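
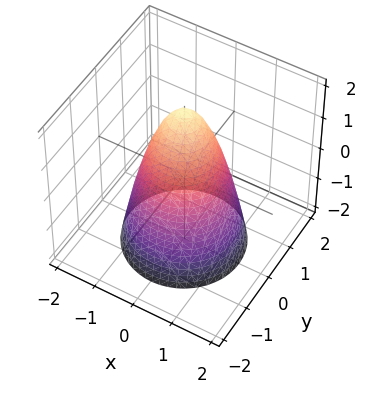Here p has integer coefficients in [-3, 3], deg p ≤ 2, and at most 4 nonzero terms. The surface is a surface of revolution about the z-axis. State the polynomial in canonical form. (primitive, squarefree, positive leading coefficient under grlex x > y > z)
2*x^2 + 2*y^2 + z - 2

1. Degree: a generic line meets the surface in up to 2 points, so deg p = 2.
2. Symmetry: every cross-section ⟂ z is a circle, so x, y appear only via x² + y².
3. From the axis intercepts and sections: among the integer gridlines, it crosses the y-axis at y ∈ {-1, 1}; a circular section at z = 0 has radius exactly 1; the x-axis gridline crossings are at x ∈ {-1, 1}; it meets the z-axis at z = 2 (among the integer gridlines).
4. These observations pin down the coefficients.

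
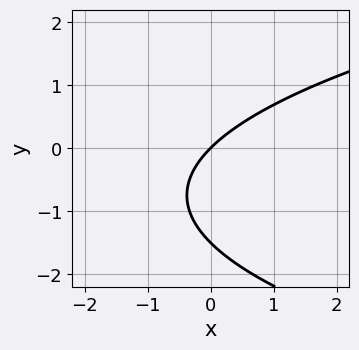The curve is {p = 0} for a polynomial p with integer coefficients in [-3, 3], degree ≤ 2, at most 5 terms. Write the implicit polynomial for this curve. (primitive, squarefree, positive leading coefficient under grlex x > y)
2*y^2 - 3*x + 3*y

The degree is 2 — a generic line meets the curve in up to 2 points.
Reading off the gridlines: it crosses the y-axis at the gridline y = 0; one x-axis crossing is at x = 0.
Fitting integer coefficients to these (and the overall shape) gives p.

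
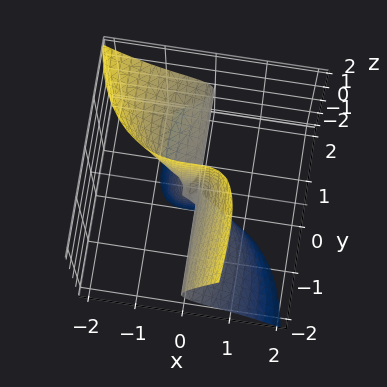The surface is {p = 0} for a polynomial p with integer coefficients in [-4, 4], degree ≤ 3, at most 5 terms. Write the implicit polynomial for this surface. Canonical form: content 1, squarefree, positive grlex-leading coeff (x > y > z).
3*x^3 + 2*x*y^2 - 3*x*y*z + 2*y*z^2 + x^2

The degree is 3 — the shape is more complex than any degree-2 surface.
From the visible intercepts: every point of the y-axis in the box is on the surface; every point of the z-axis in the box is on the surface.
Assembling these constraints gives the stated polynomial.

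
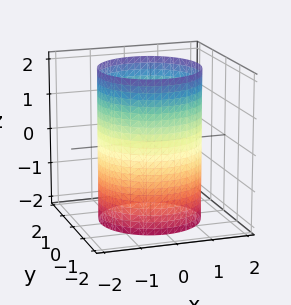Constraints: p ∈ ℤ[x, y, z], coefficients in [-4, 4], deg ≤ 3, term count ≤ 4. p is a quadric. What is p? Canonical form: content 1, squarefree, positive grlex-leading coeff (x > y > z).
1. The degree is 2 — constant cross-section along one axis; a quadric.
2. Symmetries: mirror symmetry z ↦ −z ⇒ only even powers of z; the surface is invariant under rotation about z: p = q(x² + y², z).
3. Against the integer gridlines: it misses every integer gridline on the z-axis; a circular section at z = 2 has radius between 1 and 2.
4. The integer polynomial consistent with all of this is the stated p.

x^2 + y^2 - 2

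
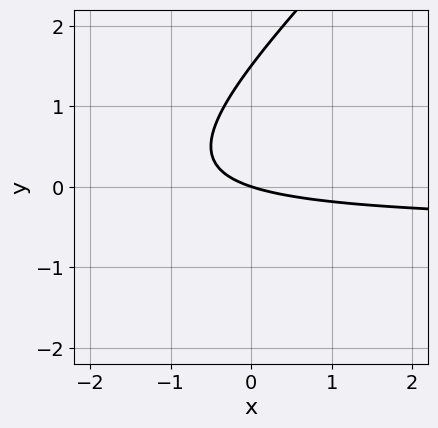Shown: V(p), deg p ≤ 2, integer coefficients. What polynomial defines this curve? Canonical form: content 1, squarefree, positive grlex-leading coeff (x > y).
(a) The degree is 2 — a generic line meets the curve in up to 2 points.
(b) Checking where it meets the axes: it crosses the y-axis at the gridline y = 0; it meets the x-axis at x = 0 (among the integer gridlines).
(c) Putting this together gives p.

2*x*y - 2*y^2 + x + 3*y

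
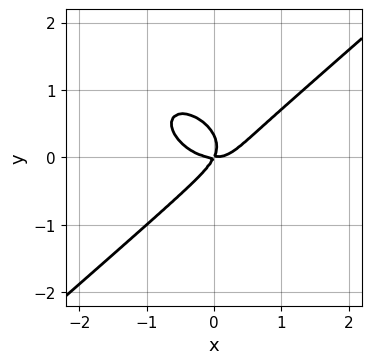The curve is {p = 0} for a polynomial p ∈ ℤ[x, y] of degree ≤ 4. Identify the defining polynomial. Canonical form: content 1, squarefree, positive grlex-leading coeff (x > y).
Degree: no degree-2 curve has this shape, so deg p = 3.
Checking where it meets the axes: it crosses the x-axis at the gridline x = 0; it crosses the y-axis at the gridline y = 0.
Solving for integer coefficients yields p as stated.

2*x^3 - 3*y^3 - 2*x*y + y^2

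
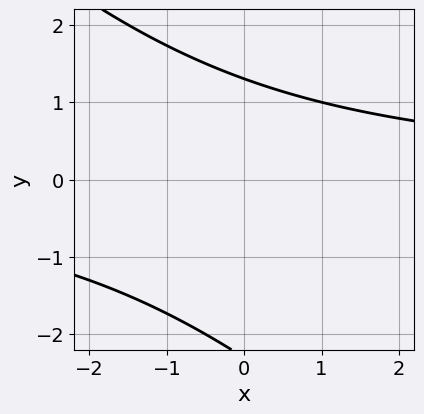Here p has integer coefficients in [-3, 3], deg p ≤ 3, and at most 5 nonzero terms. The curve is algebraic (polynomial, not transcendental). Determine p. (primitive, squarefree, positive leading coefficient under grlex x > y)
1. deg p = 2. The shape is more complex than any degree-1 curve.
2. From the visible intercepts: it misses every integer gridline on the x-axis.
3. Assembling these constraints gives the stated polynomial.

x*y + y^2 + y - 3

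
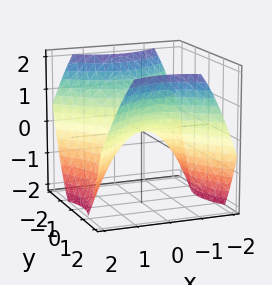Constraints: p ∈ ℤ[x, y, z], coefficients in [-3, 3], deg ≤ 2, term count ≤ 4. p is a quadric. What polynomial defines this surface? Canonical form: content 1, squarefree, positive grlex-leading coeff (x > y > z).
2*x^2 - 2*y^2 + 3*z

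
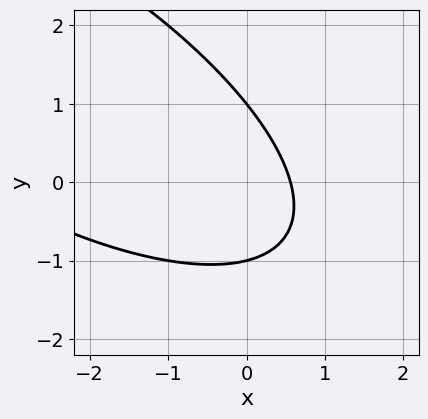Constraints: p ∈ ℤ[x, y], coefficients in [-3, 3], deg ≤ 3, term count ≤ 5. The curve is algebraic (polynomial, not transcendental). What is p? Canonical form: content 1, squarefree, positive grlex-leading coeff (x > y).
x^2 + 2*x*y + 2*y^2 + 3*x - 2

First, deg p = 2. The shape is more complex than any degree-1 curve.
Then, from the visible intercepts: among the integer gridlines, it crosses the y-axis at y ∈ {-1, 1}.
Finally, matching integer coefficients to the picture gives p.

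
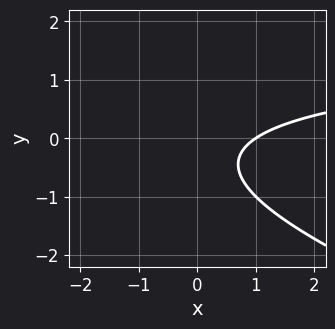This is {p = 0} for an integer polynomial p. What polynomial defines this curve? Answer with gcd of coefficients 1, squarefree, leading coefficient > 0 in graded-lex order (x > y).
(a) Degree: a generic line meets the curve in up to 2 points, so deg p = 2.
(b) From the visible intercepts: one x-axis crossing is at x = 1; the curve avoids every integer y-axis point in the box.
(c) Fitting integer coefficients to these (and the overall shape) gives p.

x*y + 3*y^2 - 2*x + 2*y + 2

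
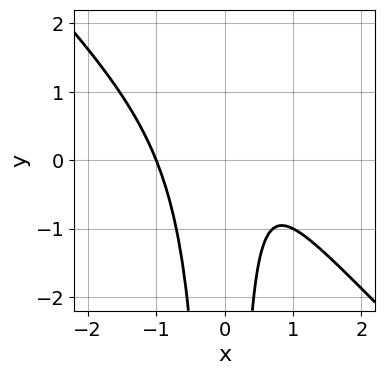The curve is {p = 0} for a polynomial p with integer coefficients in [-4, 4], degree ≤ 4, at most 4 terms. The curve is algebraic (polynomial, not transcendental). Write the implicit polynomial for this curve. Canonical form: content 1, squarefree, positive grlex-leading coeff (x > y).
2*x^3 + 2*x^2*y - x + 1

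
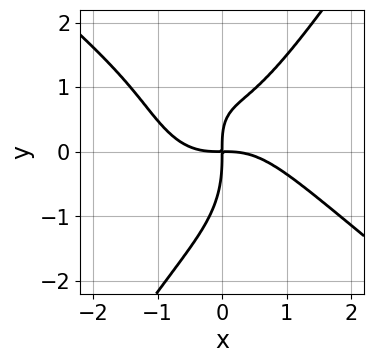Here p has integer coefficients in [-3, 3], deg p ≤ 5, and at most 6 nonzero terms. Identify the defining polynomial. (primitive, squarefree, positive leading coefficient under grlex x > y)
First, degree: a generic line meets the curve in up to 4 points, so deg p = 4.
Then, from the visible intercepts: it meets the x-axis at x = 0 (among the integer gridlines); it meets the y-axis at y = 0 (among the integer gridlines).
Finally, matching integer coefficients to the picture gives p.

2*x^4 + 2*x^3*y - y^4 - 2*x*y^2 + 3*x*y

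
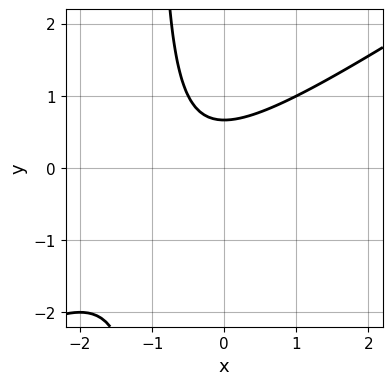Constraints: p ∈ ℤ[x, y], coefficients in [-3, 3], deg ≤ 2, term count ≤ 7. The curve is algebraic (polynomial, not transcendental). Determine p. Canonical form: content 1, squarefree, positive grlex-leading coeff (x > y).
2*x^2 - 3*x*y + 2*x - 3*y + 2

(a) deg p = 2.
(b) Reading off the gridlines: it misses every integer gridline on the x-axis.
(c) Assembling these constraints gives the stated polynomial.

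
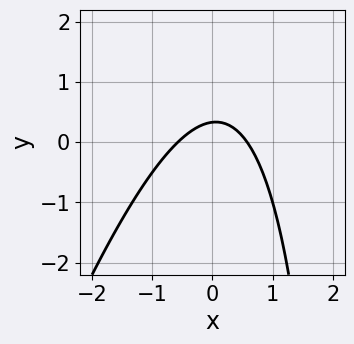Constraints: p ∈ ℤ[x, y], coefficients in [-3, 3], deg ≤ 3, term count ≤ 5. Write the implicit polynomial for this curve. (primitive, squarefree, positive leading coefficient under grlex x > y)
1. Degree: the shape is more complex than any degree-1 curve, so deg p = 2.
2. Matching integer coefficients to the picture gives p.

3*x^2 - x*y + 3*y - 1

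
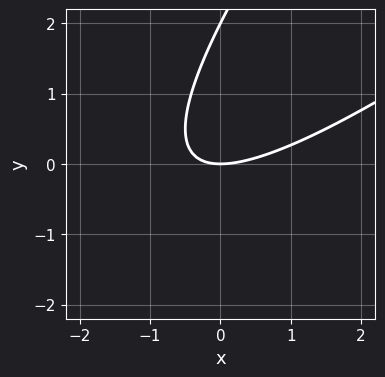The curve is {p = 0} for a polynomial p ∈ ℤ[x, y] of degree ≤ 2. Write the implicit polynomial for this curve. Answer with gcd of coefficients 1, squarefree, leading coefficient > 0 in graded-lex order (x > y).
x^2 - 2*x*y + y^2 - 2*y

1. deg p = 2. No degree-1 curve has this shape.
2. Reading off the gridlines: the y-axis gridline crossings are at y ∈ {0, 2}; it meets the x-axis at x = 0 (among the integer gridlines).
3. Together with the visible shape, these determine p as stated.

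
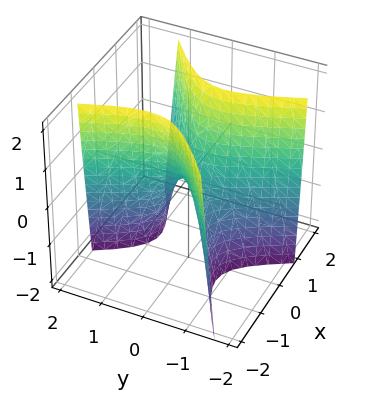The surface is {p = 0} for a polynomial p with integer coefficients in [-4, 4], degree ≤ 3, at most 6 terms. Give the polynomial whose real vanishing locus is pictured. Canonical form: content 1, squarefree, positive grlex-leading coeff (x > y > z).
(a) Degree: no degree-1 surface has this shape, so deg p = 2.
(b) Checking where it meets the axes: it meets the x-axis at x = 0 (among the integer gridlines); it meets the z-axis at z = 0 (among the integer gridlines); it crosses the y-axis at the gridline y = 0.
(c) Together with the visible shape, these determine p as stated.

3*x^2 - 3*x*y - 2*y^2 - z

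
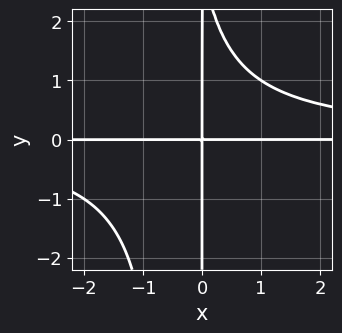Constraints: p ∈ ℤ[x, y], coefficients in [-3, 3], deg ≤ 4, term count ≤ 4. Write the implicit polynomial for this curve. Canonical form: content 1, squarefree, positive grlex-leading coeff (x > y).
2*x^2*y^2 + x*y^2 - 3*x*y

The degree is 4 — a generic line meets the curve in up to 4 points.
From the axis intercepts and sections: the visible x-axis segment lies entirely on the curve; every point of the y-axis in the box is on the curve.
The integer polynomial consistent with all of this is the stated p.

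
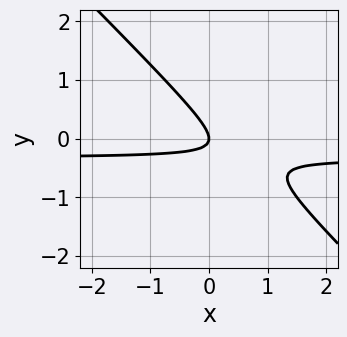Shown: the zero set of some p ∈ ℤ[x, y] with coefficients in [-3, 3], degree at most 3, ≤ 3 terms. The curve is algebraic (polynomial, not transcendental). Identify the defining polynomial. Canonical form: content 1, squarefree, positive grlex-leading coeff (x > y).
First, degree: the shape is more complex than any degree-1 curve, so deg p = 2.
Next, against the integer gridlines: it crosses the x-axis at the gridline x = 0; it meets the y-axis at y = 0 (among the integer gridlines).
Finally, the integer polynomial consistent with all of this is the stated p.

3*x*y + 3*y^2 + x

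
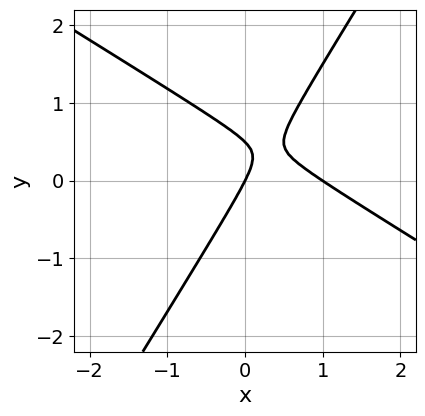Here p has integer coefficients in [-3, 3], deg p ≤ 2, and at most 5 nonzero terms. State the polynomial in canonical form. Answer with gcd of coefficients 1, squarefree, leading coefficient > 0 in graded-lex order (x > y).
The degree is 2 — the shape is more complex than any degree-1 curve.
Reading off the gridlines: the x-axis gridline crossings are at x ∈ {0, 1}; it crosses the y-axis at the gridline y = 0.
Assembling these constraints gives the stated polynomial.

2*x^2 + 2*x*y - 2*y^2 - 2*x + y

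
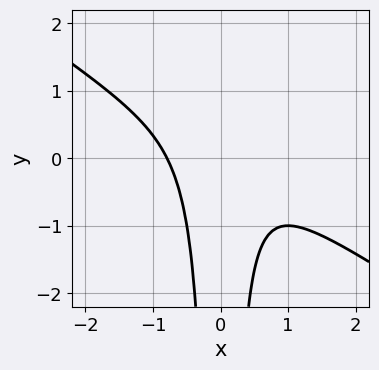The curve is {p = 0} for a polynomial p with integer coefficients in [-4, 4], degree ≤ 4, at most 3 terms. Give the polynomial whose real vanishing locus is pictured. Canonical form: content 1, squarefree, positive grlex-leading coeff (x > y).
The degree is 3 — no degree-2 curve has this shape.
From the visible intercepts: no y-intercept at any integer in the box.
Putting this together gives p.

2*x^3 + 3*x^2*y + 1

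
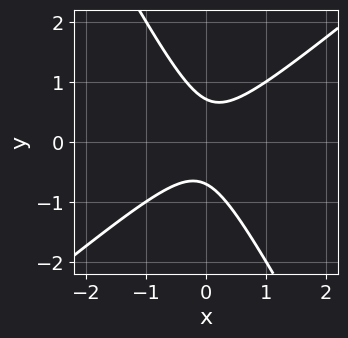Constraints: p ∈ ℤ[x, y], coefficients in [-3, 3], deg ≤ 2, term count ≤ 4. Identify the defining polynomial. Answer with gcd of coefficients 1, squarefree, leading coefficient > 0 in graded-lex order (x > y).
3*x^2 - 2*x*y - 2*y^2 + 1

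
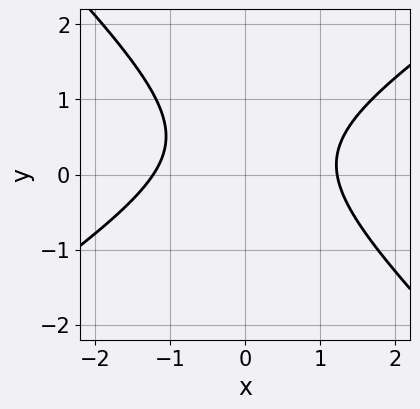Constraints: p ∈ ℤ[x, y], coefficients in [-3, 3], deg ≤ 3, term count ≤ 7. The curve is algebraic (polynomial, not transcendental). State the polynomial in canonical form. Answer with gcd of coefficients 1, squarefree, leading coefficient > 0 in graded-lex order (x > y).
First, the degree is 2 — no degree-1 curve has this shape.
Then, from the visible intercepts: it misses every integer gridline on the y-axis.
Finally, fitting integer coefficients to these (and the overall shape) gives p.

2*x^2 - x*y - 3*y^2 + 2*y - 3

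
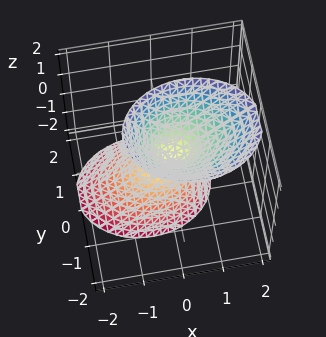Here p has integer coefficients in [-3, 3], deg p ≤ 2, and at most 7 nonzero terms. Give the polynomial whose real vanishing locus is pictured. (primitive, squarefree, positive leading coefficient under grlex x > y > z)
(a) I count 2 distinct pieces.
(b) deg p = 2.
(c) Checking where it meets the axes: it crosses the y-axis at the gridline y = 0; it meets the z-axis at z = 0 (among the integer gridlines).
(d) Fitting integer coefficients to these (and the overall shape) gives p.

2*x^2 - x*z + 3*y^2 + y*z - z^2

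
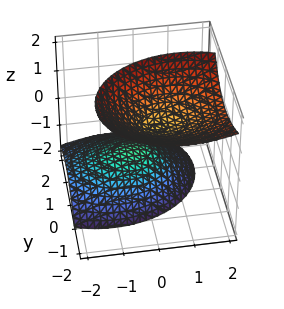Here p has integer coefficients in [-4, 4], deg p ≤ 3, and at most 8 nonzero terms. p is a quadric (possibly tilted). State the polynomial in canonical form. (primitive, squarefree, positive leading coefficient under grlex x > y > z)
2*x^2 - 2*x*z + 3*y^2 + 3*y*z - 2*z^2 + 1

First, the picture has 2 separate pieces. Treating them together as one polynomial.
Then, degree: the shape is more complex than any degree-1 surface, so deg p = 2.
Next, observable constraints: it misses every integer gridline on the x-axis; no y-intercept at any integer in the box.
Finally, matching integer coefficients to the picture gives p.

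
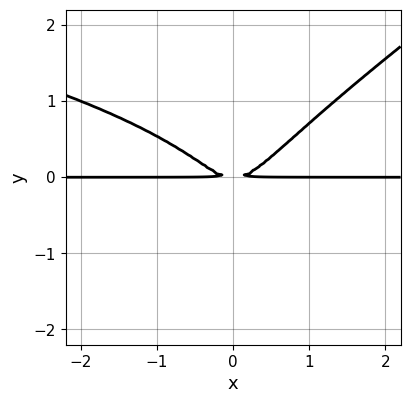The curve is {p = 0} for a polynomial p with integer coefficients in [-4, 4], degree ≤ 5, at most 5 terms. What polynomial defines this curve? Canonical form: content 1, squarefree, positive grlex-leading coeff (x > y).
2*x*y^3 - 3*y^4 + 3*x^2*y - 3*y^3 - 2*y^2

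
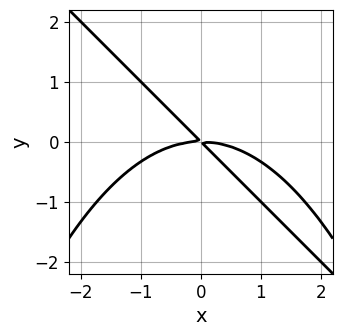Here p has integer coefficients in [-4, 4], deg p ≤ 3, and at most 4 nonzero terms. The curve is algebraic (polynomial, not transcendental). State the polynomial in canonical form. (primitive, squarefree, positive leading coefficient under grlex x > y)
(a) The degree is 3 — the shape is more complex than any degree-2 curve.
(b) From the axis intercepts and sections: it crosses the x-axis at the gridline x = 0; it crosses the y-axis at the gridline y = 0.
(c) Assembling these constraints gives the stated polynomial.

x^3 + x^2*y + 3*x*y + 3*y^2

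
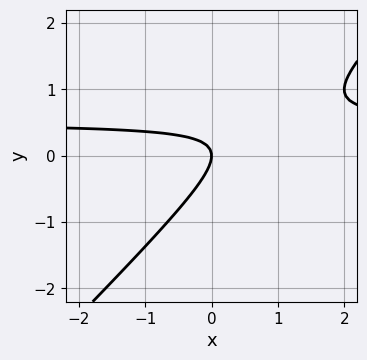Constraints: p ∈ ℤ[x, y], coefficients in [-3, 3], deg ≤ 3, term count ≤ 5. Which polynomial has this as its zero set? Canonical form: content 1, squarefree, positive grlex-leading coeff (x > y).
2*x*y - 2*y^2 - x

First, deg p = 2.
Next, from the visible intercepts: it meets the y-axis at y = 0 (among the integer gridlines); one x-axis crossing is at x = 0.
Finally, solving for integer coefficients yields p as stated.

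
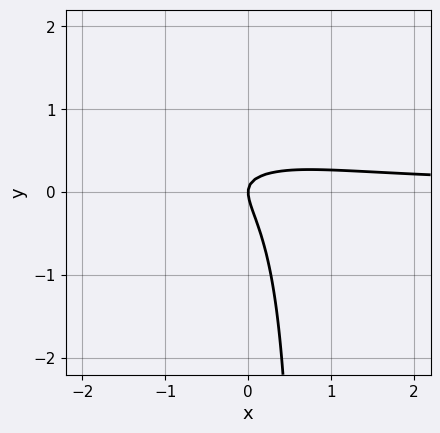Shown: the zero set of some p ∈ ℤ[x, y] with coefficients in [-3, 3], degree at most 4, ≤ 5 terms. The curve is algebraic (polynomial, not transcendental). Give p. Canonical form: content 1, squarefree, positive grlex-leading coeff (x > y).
x^2*y - 3*x*y^2 + 3*x*y + 2*y^2 - x

Degree: the shape is more complex than any degree-2 curve, so deg p = 3.
From the axis intercepts and sections: it crosses the y-axis at the gridline y = 0; it crosses the x-axis at the gridline x = 0.
Solving for integer coefficients yields p as stated.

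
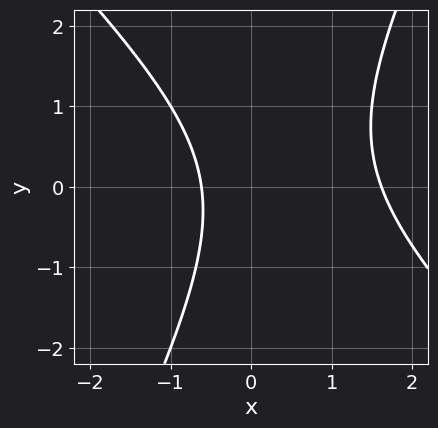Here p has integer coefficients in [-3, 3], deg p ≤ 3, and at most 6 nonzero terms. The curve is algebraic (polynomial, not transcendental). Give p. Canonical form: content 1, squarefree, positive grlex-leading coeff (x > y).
(a) Degree: no degree-1 curve has this shape, so deg p = 2.
(b) From the axis intercepts and sections: the curve avoids every integer y-axis point in the box.
(c) Putting this together gives p.

2*x^2 + x*y - y^2 - 2*x - 2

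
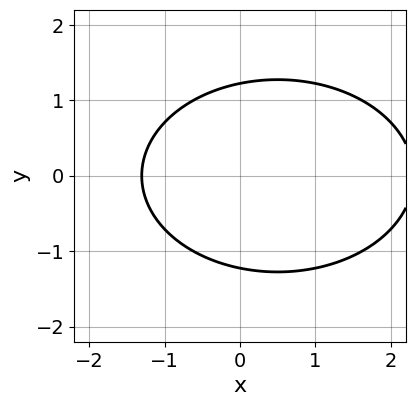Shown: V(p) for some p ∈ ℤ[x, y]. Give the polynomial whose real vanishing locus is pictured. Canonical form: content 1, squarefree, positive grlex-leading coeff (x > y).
x^2 + 2*y^2 - x - 3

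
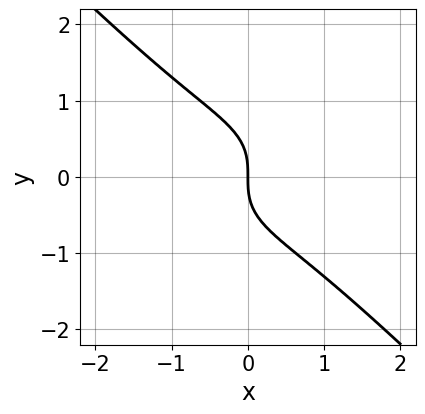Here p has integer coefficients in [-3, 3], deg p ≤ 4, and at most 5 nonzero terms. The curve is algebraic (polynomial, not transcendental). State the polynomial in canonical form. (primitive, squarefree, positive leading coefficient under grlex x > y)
1. Degree: no degree-2 curve has this shape, so deg p = 3.
2. Observable constraints: it crosses the y-axis at the gridline y = 0; it crosses the x-axis at the gridline x = 0.
3. The integer polynomial consistent with all of this is the stated p.

2*x^3 + x*y^2 + 3*y^3 + 3*x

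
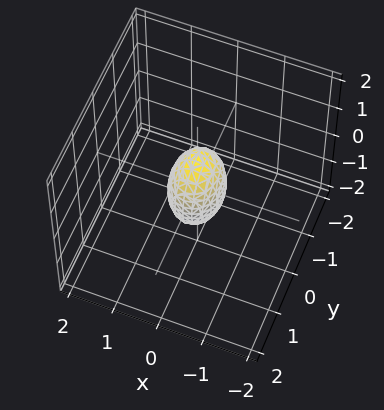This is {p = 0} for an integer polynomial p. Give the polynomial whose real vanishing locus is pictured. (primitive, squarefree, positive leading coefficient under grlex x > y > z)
3*x^2 + 2*y^2 + z^2 - 1

1. The degree is 2 — a closed, bounded, convex surface; a quadric.
2. Symmetries: mirror symmetry x ↦ −x ⇒ only even powers of x; the y ↦ −y reflection is a symmetry, so y appears only in even powers; the z ↦ −z reflection is a symmetry, so z appears only in even powers.
3. From the visible intercepts: the z-axis gridline crossings are at z ∈ {-1, 1}.
4. Assembling these constraints gives the stated polynomial.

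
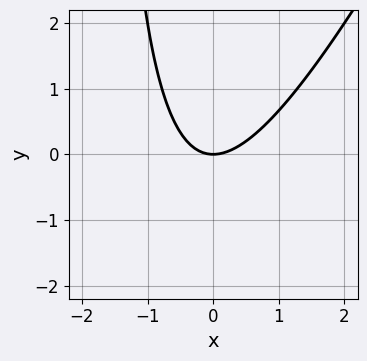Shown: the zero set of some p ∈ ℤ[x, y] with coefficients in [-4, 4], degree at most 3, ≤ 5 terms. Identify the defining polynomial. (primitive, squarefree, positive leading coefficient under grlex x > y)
2*x^2 - x*y - 2*y

First, deg p = 2. The shape is more complex than any degree-1 curve.
Then, from the visible intercepts: it meets the x-axis at x = 0 (among the integer gridlines); one y-axis crossing is at y = 0.
Finally, assembling these constraints gives the stated polynomial.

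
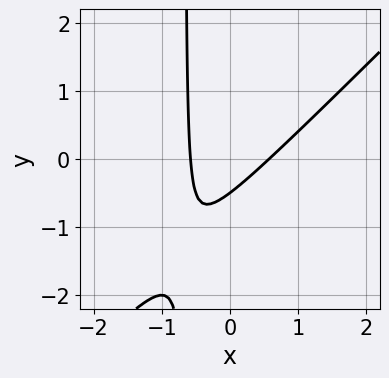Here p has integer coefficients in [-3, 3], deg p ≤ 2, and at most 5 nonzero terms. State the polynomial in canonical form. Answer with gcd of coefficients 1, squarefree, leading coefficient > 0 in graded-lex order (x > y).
3*x^2 - 3*x*y - 2*y - 1

(a) The degree is 2 — the shape is more complex than any degree-1 curve.
(b) Putting this together gives p.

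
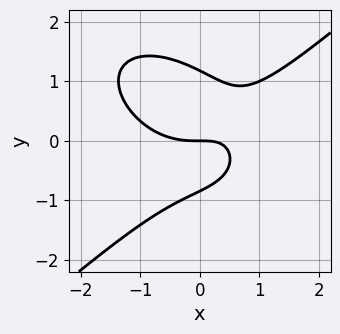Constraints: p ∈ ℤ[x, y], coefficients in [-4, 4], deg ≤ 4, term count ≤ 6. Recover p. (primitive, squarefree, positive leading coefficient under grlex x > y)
(a) Degree: the shape is more complex than any degree-2 curve, so deg p = 3.
(b) Reading off the gridlines: one y-axis crossing is at y = 0; one x-axis crossing is at x = 0.
(c) Matching integer coefficients to the picture gives p.

2*x^3 - 3*y^3 - 3*x*y + y^2 + 3*y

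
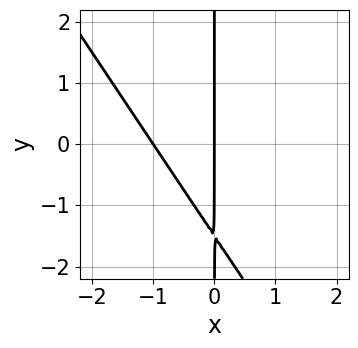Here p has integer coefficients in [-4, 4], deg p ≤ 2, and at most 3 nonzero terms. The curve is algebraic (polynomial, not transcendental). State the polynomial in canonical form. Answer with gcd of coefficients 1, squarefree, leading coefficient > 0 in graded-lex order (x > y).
3*x^2 + 2*x*y + 3*x

First, deg p = 2.
Then, against the integer gridlines: among the integer gridlines, it crosses the x-axis at x ∈ {-1, 0}; every point of the y-axis in the box is on the curve.
Finally, the integer polynomial consistent with all of this is the stated p.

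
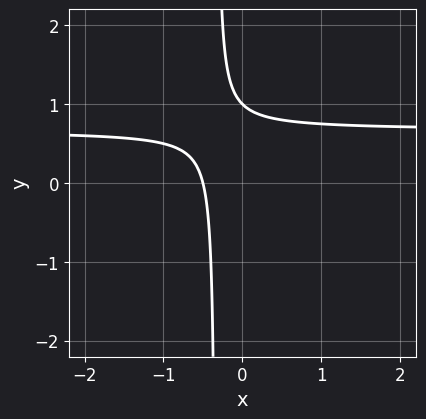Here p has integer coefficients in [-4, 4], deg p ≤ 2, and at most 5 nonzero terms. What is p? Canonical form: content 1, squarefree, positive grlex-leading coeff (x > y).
(a) deg p = 2. No degree-1 curve has this shape.
(b) Checking where it meets the axes: it crosses the y-axis at the gridline y = 1.
(c) Fitting integer coefficients to these (and the overall shape) gives p.

3*x*y - 2*x + y - 1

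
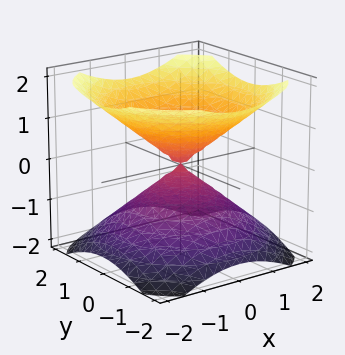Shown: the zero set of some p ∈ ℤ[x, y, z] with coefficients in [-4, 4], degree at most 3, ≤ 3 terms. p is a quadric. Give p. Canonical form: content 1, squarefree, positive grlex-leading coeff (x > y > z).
The picture has 2 separate pieces. Treating them together as one polynomial.
deg p = 2. Two nappes meeting at a single point; a quadric.
Symmetries: the z-axis is an axis of rotation, so x and y enter only as x² + y²; it's symmetric under z → −z, forcing even powers of z.
From the axis intercepts and sections: it crosses the z-axis at the gridline z = 0; a circular section at z = 1 has radius between 1 and 2; it meets the y-axis at y = 0 (among the integer gridlines).
Putting this together gives p.

2*x^2 + 2*y^2 - 3*z^2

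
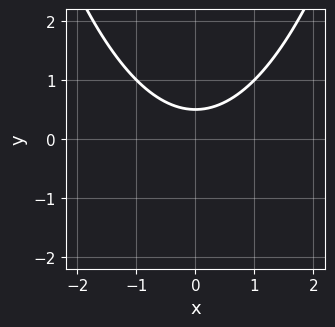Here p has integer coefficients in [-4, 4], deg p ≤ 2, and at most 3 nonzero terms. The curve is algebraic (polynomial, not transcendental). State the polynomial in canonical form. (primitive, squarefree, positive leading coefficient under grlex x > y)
Degree: the shape is more complex than any degree-1 curve, so deg p = 2.
Symmetries: it's symmetric under x → −x, forcing even powers of x.
Against the integer gridlines: it misses every integer gridline on the x-axis.
These observations pin down the coefficients.

x^2 - 2*y + 1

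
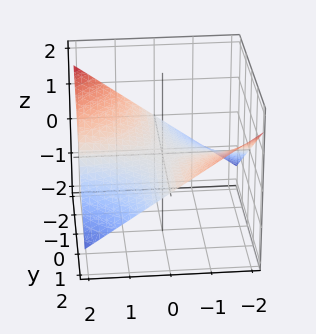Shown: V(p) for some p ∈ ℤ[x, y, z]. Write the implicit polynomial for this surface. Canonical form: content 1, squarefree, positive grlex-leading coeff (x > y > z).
x*y + 3*z

The degree is 2 — a hyperbolic paraboloid; a quadric.
Checking where it meets the axes: every point of the y-axis in the box is on the surface; the visible x-axis segment lies entirely on the surface; one z-axis crossing is at z = 0.
The integer polynomial consistent with all of this is the stated p.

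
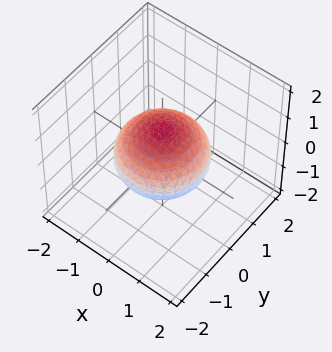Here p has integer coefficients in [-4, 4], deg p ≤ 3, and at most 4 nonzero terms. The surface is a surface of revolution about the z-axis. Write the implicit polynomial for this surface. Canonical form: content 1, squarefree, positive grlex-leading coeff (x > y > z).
1. Degree: the shape is more complex than any degree-1 surface, so deg p = 2.
2. Symmetries: the surface is invariant under rotation about z: p = q(x² + y², z).
3. Observable constraints: a circular section at z = 0 has radius between 1 and 2; the z-axis gridline crossings are at z ∈ {-1, 1}.
4. Matching integer coefficients to the picture gives p.

2*x^2 + 2*y^2 + 3*z^2 - 3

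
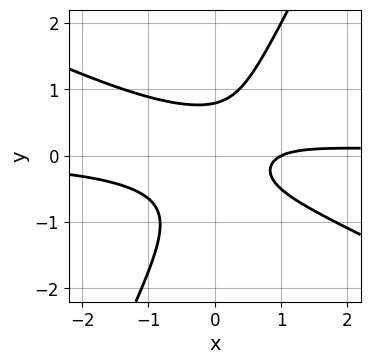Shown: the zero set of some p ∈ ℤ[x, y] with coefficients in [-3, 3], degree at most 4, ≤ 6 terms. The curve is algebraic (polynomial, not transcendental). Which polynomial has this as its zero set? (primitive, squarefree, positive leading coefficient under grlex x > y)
1. deg p = 3. The shape is more complex than any degree-2 curve.
2. From the axis intercepts and sections: it meets the x-axis at x = 1 (among the integer gridlines).
3. Solving for integer coefficients yields p as stated.

2*x^2*y + 3*x*y^2 - 2*y^3 - x + 1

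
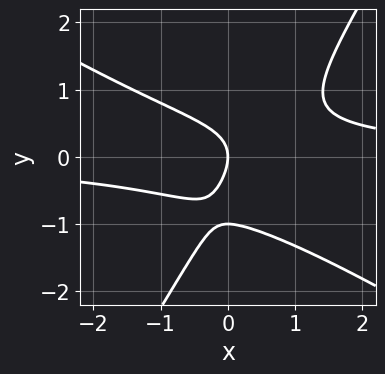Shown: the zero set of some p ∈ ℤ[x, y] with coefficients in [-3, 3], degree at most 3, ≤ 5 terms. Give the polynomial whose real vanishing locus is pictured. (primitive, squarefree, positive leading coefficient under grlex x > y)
1. Degree: the shape is more complex than any degree-2 curve, so deg p = 3.
2. Checking where it meets the axes: the y-axis gridline crossings are at y ∈ {-1, 0}; one x-axis crossing is at x = 0.
3. Together with the visible shape, these determine p as stated.

x^2*y + x*y^2 - y^3 - y^2 - x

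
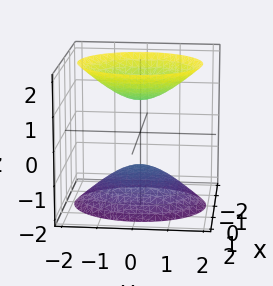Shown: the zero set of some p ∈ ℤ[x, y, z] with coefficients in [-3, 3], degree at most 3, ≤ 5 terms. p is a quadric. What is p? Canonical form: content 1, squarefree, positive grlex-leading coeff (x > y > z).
3*x^2 + 2*y^2 - 2*z^2 + 2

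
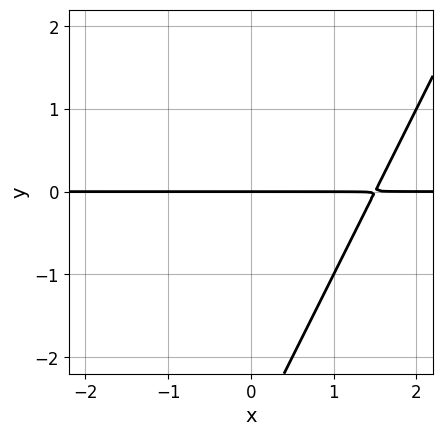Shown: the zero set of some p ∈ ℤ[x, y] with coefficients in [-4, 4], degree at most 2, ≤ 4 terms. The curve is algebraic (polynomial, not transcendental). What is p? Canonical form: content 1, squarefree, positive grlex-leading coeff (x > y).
1. deg p = 2. The shape is more complex than any degree-1 curve.
2. From the visible intercepts: one y-axis crossing is at y = 0; the visible x-axis segment lies entirely on the curve.
3. Putting this together gives p.

2*x*y - y^2 - 3*y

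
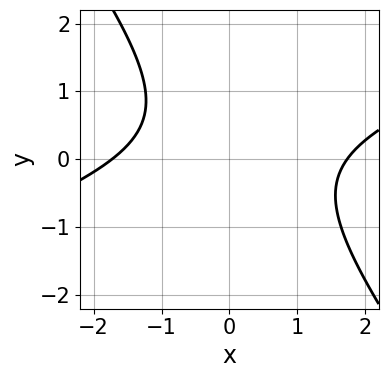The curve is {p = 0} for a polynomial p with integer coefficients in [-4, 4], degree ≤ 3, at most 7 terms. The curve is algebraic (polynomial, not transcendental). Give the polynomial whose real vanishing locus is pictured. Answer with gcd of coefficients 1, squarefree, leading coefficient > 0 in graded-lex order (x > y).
x^2 - 2*x*y - 2*y^2 + y - 3

First, deg p = 2.
Then, from the axis intercepts and sections: no y-intercept at any integer in the box.
Finally, the integer polynomial consistent with all of this is the stated p.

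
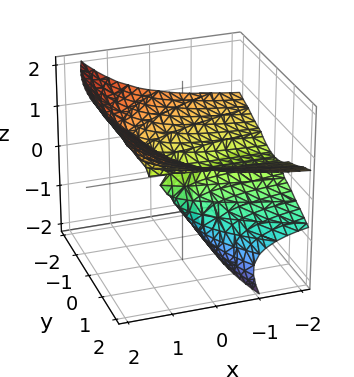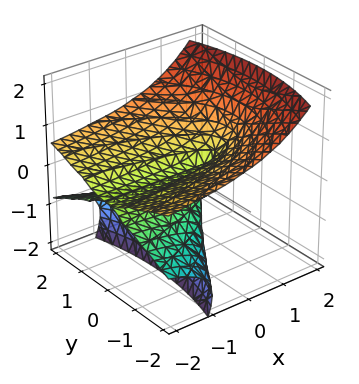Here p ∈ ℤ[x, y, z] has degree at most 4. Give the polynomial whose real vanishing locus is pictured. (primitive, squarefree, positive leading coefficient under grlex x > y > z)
(a) deg p = 3. The shape is more complex than any degree-2 surface.
(b) From the axis intercepts and sections: among the integer gridlines, it crosses the z-axis at z ∈ {-1, 0}; one y-axis crossing is at y = 0.
(c) Together with the visible shape, these determine p as stated. Check: (-2, 0, 0) on the x-axis lies on the surface, and p(-2, 0, 0) = 0. ✓

3*x*z^2 - 2*z^3 + y^2 - 2*z^2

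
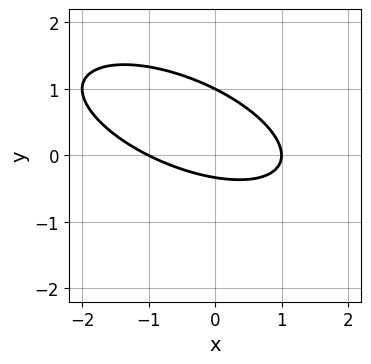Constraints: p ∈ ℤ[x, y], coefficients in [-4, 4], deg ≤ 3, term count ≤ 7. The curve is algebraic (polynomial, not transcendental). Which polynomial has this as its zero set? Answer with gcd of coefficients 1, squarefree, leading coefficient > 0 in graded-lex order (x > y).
The degree is 2 — a generic line meets the curve in up to 2 points.
Reading off the gridlines: the x-axis gridline crossings are at x ∈ {-1, 1}; it meets the y-axis at y = 1 (among the integer gridlines).
These observations pin down the coefficients.

x^2 + 2*x*y + 3*y^2 - 2*y - 1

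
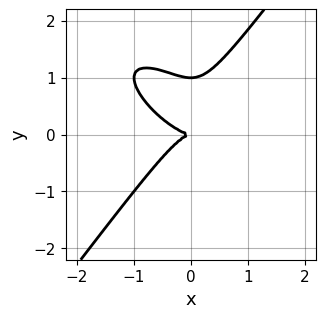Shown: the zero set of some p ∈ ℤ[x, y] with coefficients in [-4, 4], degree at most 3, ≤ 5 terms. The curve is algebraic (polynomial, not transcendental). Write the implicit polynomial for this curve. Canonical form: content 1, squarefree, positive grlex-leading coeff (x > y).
x^3 + x^2*y - y^3 + y^2

The degree is 3 — a generic line meets the curve in up to 3 points.
Reading off the gridlines: it meets the x-axis at x = 0 (among the integer gridlines); among the integer gridlines, it crosses the y-axis at y ∈ {0, 1}.
Assembling these constraints gives the stated polynomial.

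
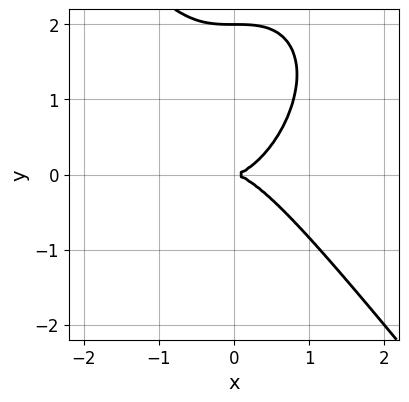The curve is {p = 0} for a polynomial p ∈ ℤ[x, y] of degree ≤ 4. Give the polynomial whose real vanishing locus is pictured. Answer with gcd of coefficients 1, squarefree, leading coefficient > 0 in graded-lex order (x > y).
2*x^3 + y^3 - 2*y^2

1. The degree is 3 — the shape is more complex than any degree-2 curve.
2. From the axis intercepts and sections: it meets the x-axis at x = 0 (among the integer gridlines); among the integer gridlines, it crosses the y-axis at y ∈ {0, 2}.
3. The integer polynomial consistent with all of this is the stated p.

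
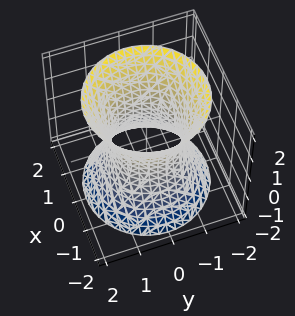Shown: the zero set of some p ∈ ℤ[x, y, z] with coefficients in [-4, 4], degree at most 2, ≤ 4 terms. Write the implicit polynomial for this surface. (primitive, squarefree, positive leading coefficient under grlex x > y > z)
(a) The degree is 2 — one connected sheet with a waist; a quadric.
(b) Symmetries: the z ↦ −z reflection is a symmetry, so z appears only in even powers; every cross-section ⟂ z is a circle, so x, y appear only via x² + y².
(c) From the axis intercepts and sections: the y-axis gridline crossings are at y ∈ {-1, 1}; a circular section at z = 0 has radius exactly 1; among the integer gridlines, it crosses the x-axis at x ∈ {-1, 1}.
(d) Assembling these constraints gives the stated polynomial.

2*x^2 + 2*y^2 - z^2 - 2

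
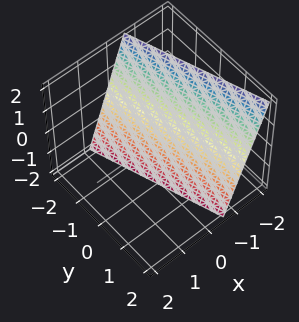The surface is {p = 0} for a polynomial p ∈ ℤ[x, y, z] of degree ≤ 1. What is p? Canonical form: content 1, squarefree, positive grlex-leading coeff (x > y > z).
3*x + y + z + 2

First, deg p = 1. Every cross-section is a straight line — this is a plane.
Next, reading off the gridlines: it meets the y-axis at y = -2 (among the integer gridlines); one z-axis crossing is at z = -2.
Finally, fitting integer coefficients to these (and the overall shape) gives p.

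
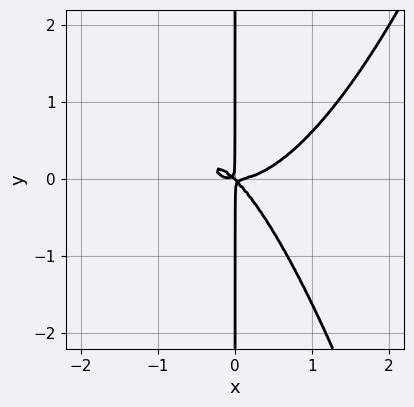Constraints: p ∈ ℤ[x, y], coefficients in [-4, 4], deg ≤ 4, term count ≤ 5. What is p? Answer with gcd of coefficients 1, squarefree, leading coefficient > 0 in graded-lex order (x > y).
First, deg p = 4. No degree-3 curve has this shape.
Next, checking where it meets the axes: the visible y-axis segment lies entirely on the curve.
Finally, solving for integer coefficients yields p as stated.

x^4 - x^2*y - x*y^2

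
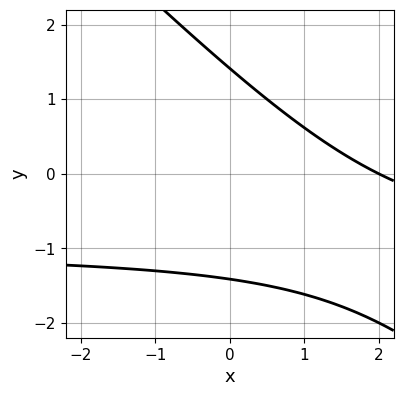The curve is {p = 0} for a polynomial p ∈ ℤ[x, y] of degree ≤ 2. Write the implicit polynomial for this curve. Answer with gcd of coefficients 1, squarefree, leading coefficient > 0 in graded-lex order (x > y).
1. Degree: no degree-1 curve has this shape, so deg p = 2.
2. Reading off the gridlines: one x-axis crossing is at x = 2.
3. The integer polynomial consistent with all of this is the stated p.

x*y + y^2 + x - 2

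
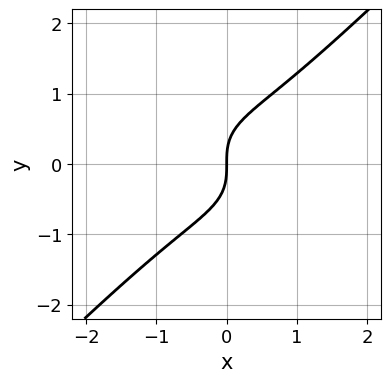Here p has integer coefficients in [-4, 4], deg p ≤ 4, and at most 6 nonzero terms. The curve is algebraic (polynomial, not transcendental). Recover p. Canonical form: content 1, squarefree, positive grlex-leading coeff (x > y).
The degree is 3 — a generic line meets the curve in up to 3 points.
Observable constraints: one x-axis crossing is at x = 0; it meets the y-axis at y = 0 (among the integer gridlines).
The integer polynomial consistent with all of this is the stated p.

x^3 + x^2*y - 2*y^3 + 2*x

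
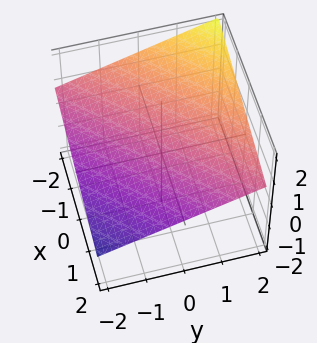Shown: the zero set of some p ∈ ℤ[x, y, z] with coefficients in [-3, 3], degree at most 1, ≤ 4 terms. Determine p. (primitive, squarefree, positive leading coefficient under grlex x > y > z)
x - y + 3*z - 2

The degree is 1 — the surface is flat (a plane).
From the axis intercepts and sections: it meets the y-axis at y = -2 (among the integer gridlines); it crosses the x-axis at the gridline x = 2.
Assembling these constraints gives the stated polynomial.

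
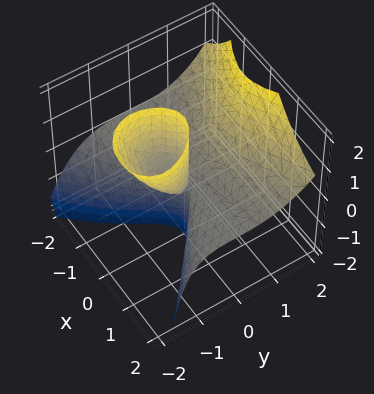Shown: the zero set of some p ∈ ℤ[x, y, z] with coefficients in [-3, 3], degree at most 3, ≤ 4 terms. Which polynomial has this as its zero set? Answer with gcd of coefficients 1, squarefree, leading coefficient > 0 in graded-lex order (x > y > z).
(a) There are 2 components. They look like related sheets of one shape, so recover p as a whole.
(b) deg p = 3. The shape is more complex than any degree-2 surface.
(c) Reading off the gridlines: the visible x-axis segment lies entirely on the surface; it meets the y-axis at y = 0 (among the integer gridlines); every point of the z-axis in the box is on the surface.
(d) Fitting integer coefficients to these (and the overall shape) gives p.

3*x^2*z + x*y*z - 2*y^3 + 3*y*z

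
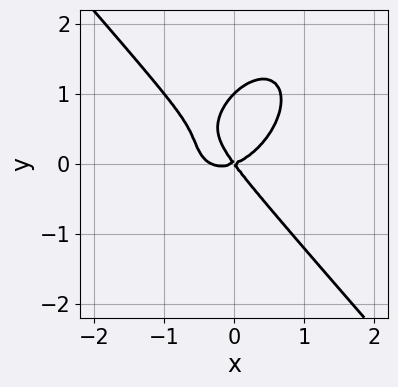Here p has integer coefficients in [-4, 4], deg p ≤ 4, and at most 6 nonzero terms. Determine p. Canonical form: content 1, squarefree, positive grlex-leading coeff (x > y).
3*x^3 + 2*y^3 + x^2 - 2*x*y - 2*y^2

1. The degree is 3 — no degree-2 curve has this shape.
2. Checking where it meets the axes: among the integer gridlines, it crosses the y-axis at y ∈ {0, 1}; it crosses the x-axis at the gridline x = 0.
3. Assembling these constraints gives the stated polynomial.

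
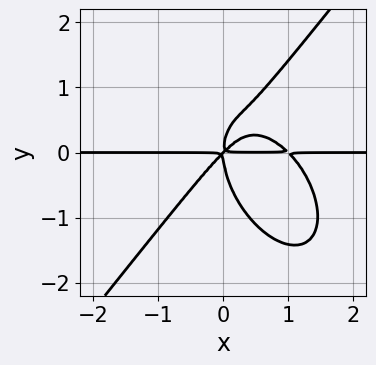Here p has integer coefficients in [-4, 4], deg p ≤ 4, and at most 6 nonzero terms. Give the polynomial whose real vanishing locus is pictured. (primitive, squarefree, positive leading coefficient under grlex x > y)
2*x^3*y - y^4 - 2*x^2*y + 2*x*y^2

(a) deg p = 4.
(b) Observable constraints: the visible x-axis segment lies entirely on the curve.
(c) Putting this together gives p.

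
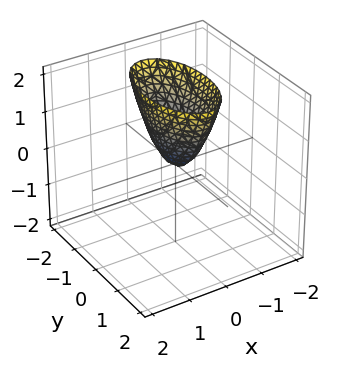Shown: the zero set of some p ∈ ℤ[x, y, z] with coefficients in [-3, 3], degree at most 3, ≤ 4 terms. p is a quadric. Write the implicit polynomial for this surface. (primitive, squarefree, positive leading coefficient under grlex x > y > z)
First, deg p = 2.
Next, symmetries: mirror symmetry x ↦ −x ⇒ only even powers of x; the y ↦ −y reflection is a symmetry, so y appears only in even powers.
Next, checking where it meets the axes: one x-axis crossing is at x = 0; one y-axis crossing is at y = 0; one z-axis crossing is at z = 0.
Finally, together with the visible shape, these determine p as stated.

3*x^2 + y^2 - z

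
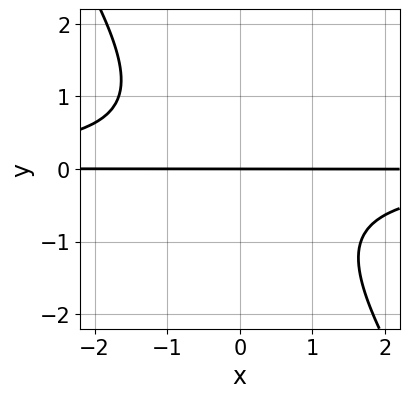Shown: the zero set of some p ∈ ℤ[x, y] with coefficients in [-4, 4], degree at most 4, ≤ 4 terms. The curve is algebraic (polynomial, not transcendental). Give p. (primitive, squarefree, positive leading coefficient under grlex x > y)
deg p = 3. No degree-2 curve has this shape.
Reading off the gridlines: every point of the x-axis in the box is on the curve; it meets the y-axis at y = 0 (among the integer gridlines).
These observations pin down the coefficients.

3*x*y^2 + 2*y^3 + 3*y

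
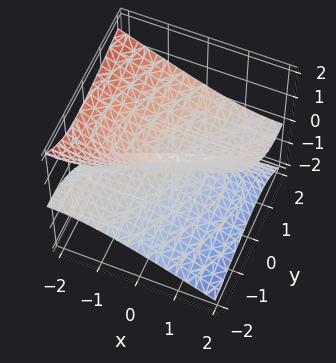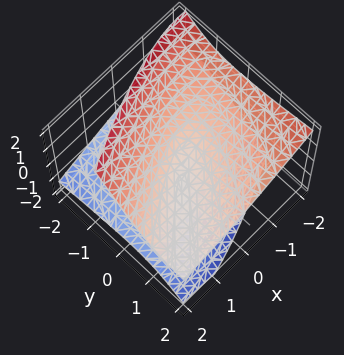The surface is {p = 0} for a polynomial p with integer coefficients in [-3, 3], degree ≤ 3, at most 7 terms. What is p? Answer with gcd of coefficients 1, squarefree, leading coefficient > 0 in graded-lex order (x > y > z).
x^2 - 2*x*y + y^2 - 3*y*z - 3*z^2

1. The degree is 2 — no degree-1 surface has this shape.
2. Reading off the gridlines: it meets the y-axis at y = 0 (among the integer gridlines); one x-axis crossing is at x = 0; it crosses the z-axis at the gridline z = 0.
3. Solving for integer coefficients yields p as stated.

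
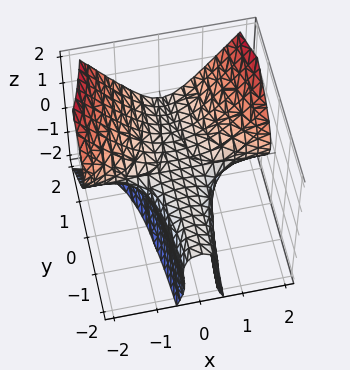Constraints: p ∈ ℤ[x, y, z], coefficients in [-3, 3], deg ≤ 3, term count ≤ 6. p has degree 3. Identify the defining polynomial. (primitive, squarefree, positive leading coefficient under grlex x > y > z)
2*x^2*y + 2*x^2*z - z^3 - 3*z^2 - 3*z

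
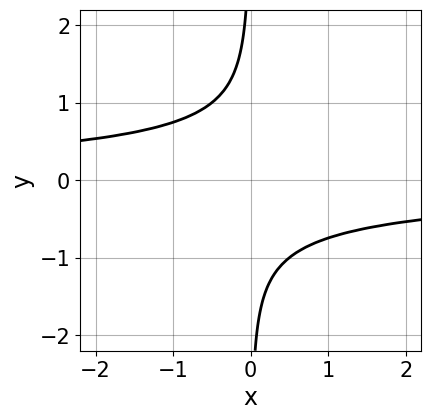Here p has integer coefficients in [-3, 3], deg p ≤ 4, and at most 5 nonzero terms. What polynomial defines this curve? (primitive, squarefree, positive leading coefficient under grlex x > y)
3*x*y^3 + x*y + 2

First, the degree is 4 — a generic line meets the curve in up to 4 points.
Then, from the visible intercepts: it misses every integer gridline on the y-axis; no x-intercept at any integer in the box.
Finally, solving for integer coefficients yields p as stated.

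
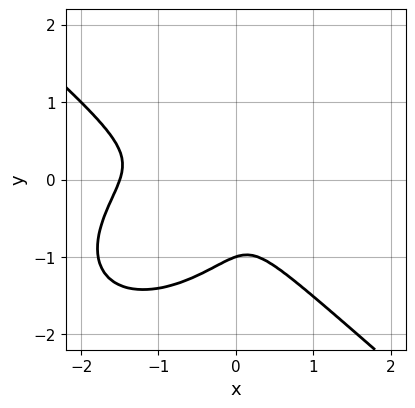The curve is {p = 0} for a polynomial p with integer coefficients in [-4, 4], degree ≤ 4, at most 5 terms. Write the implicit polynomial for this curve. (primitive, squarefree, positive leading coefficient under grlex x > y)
2*x^3 + 3*y^3 + 3*x^2 + x*y + 3*y^2

The degree is 3 — a generic line meets the curve in up to 3 points.
Checking where it meets the axes: it meets the y-axis at y = -1 (among the integer gridlines).
The integer polynomial consistent with all of this is the stated p.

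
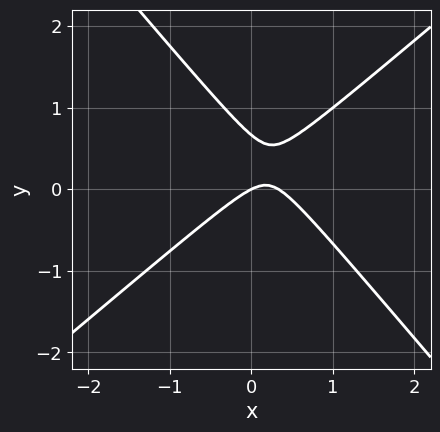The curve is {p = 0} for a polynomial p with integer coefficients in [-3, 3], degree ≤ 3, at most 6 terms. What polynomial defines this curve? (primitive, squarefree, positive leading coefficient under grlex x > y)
3*x^2 - x*y - 3*y^2 - x + 2*y

First, the degree is 2 — no degree-1 curve has this shape.
Next, from the visible intercepts: it crosses the x-axis at the gridline x = 0; it crosses the y-axis at the gridline y = 0.
Finally, assembling these constraints gives the stated polynomial.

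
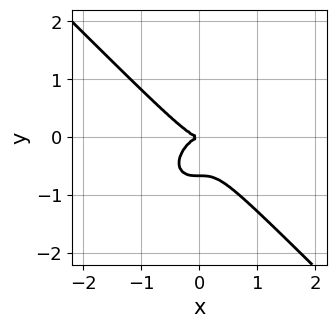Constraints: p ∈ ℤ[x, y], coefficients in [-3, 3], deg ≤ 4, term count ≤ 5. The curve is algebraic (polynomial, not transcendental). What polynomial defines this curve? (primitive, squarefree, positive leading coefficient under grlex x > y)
1. Degree: a generic line meets the curve in up to 3 points, so deg p = 3.
2. Checking where it meets the axes: one x-axis crossing is at x = 0; it crosses the y-axis at the gridline y = 0.
3. Solving for integer coefficients yields p as stated.

3*x^3 + 3*y^3 + 2*y^2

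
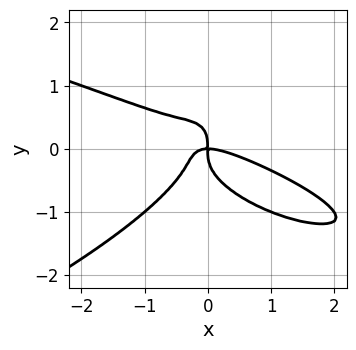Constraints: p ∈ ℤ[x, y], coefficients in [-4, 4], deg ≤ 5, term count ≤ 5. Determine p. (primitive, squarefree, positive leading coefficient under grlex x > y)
The degree is 4 — the shape is more complex than any degree-3 curve.
Checking where it meets the axes: it crosses the y-axis at the gridline y = 0; it meets the x-axis at x = 0 (among the integer gridlines).
These observations pin down the coefficients.

2*y^4 + x^3 + 2*x^2*y + x*y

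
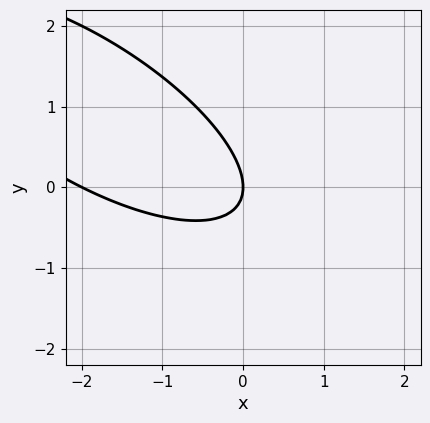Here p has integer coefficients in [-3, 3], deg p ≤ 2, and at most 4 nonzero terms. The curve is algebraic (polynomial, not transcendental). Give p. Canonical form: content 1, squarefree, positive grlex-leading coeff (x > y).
deg p = 2. The shape is more complex than any degree-1 curve.
Observable constraints: the x-axis gridline crossings are at x ∈ {-2, 0}; it crosses the y-axis at the gridline y = 0.
Solving for integer coefficients yields p as stated.

x^2 + 2*x*y + 2*y^2 + 2*x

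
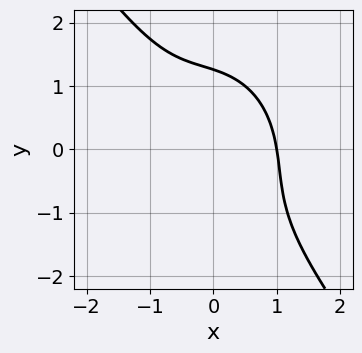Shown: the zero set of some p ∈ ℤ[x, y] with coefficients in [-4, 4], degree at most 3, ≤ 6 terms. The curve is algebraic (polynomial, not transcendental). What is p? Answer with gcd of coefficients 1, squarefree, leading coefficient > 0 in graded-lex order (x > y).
deg p = 3. The shape is more complex than any degree-2 curve.
Observable constraints: one x-axis crossing is at x = 1.
Solving for integer coefficients yields p as stated.

2*x^3 + x^2*y + x*y^2 + y^3 - 2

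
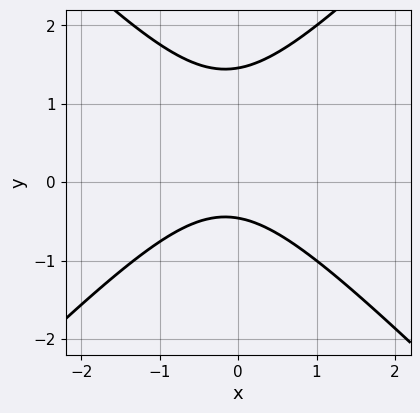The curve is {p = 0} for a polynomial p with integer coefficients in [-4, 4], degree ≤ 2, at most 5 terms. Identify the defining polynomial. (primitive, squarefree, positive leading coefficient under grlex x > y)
(a) Degree: no degree-1 curve has this shape, so deg p = 2.
(b) From the axis intercepts and sections: the curve avoids every integer x-axis point in the box.
(c) Solving for integer coefficients yields p as stated.

3*x^2 - 3*y^2 + x + 3*y + 2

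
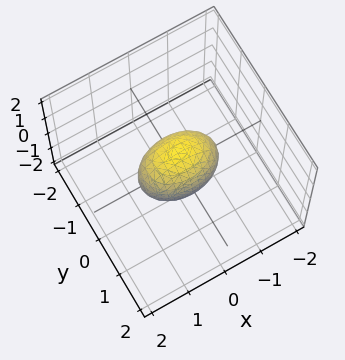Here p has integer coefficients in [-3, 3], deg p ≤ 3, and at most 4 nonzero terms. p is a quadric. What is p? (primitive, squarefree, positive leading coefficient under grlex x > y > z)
x^2 + 2*y^2 + z^2 - 1

The degree is 2 — a closed, bounded, convex surface; a quadric.
Symmetries: mirror symmetry x ↦ −x ⇒ only even powers of x; the y ↦ −y reflection is a symmetry, so y appears only in even powers; it's symmetric under z → −z, forcing even powers of z.
Reading off the gridlines: the z-axis gridline crossings are at z ∈ {-1, 1}; the x-axis gridline crossings are at x ∈ {-1, 1}.
Together with the visible shape, these determine p as stated.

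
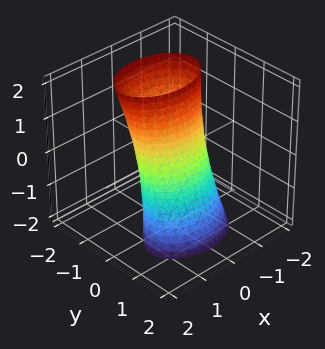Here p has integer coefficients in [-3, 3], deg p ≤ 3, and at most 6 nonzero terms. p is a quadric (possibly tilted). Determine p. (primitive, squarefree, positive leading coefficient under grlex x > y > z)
x^2 + 2*y^2 + y*z - 1

(a) Degree: the shape is more complex than any degree-1 surface, so deg p = 2.
(b) From the visible intercepts: no z-intercept at any integer in the box; the x-axis gridline crossings are at x ∈ {-1, 1}.
(c) Solving for integer coefficients yields p as stated.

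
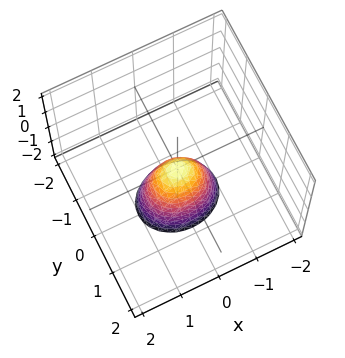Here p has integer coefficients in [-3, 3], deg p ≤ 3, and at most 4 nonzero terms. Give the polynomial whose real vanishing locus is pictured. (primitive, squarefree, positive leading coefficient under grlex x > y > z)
First, deg p = 2.
Next, symmetries: mirror symmetry x ↦ −x ⇒ only even powers of x; mirror symmetry y ↦ −y ⇒ only even powers of y.
Next, reading off the gridlines: it crosses the x-axis at the gridline x = 0; it crosses the y-axis at the gridline y = 0; it meets the z-axis at z = 0 (among the integer gridlines).
Finally, together with the visible shape, these determine p as stated.

2*x^2 + 3*y^2 + z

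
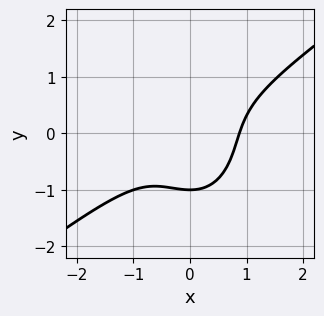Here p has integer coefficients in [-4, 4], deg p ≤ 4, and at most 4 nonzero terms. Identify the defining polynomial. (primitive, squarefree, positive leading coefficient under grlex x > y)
(a) Degree: no degree-2 curve has this shape, so deg p = 3.
(b) From the axis intercepts and sections: it meets the y-axis at y = -1 (among the integer gridlines).
(c) Matching integer coefficients to the picture gives p.

3*x^3 - 3*x^2*y - 2*y^3 - 2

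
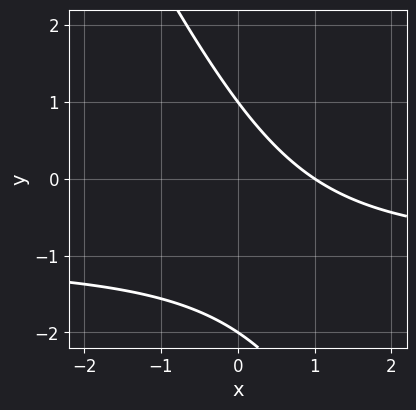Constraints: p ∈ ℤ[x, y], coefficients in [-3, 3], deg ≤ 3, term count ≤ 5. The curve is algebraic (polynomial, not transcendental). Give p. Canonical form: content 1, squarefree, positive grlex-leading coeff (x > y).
The degree is 2 — no degree-1 curve has this shape.
Checking where it meets the axes: one x-axis crossing is at x = 1; among the integer gridlines, it crosses the y-axis at y ∈ {-2, 1}.
Putting this together gives p.

2*x*y + y^2 + 2*x + y - 2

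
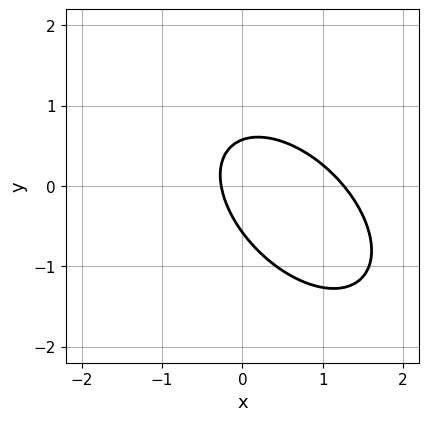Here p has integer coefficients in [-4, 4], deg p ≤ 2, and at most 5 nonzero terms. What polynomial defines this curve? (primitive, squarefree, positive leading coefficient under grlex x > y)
3*x^2 + 3*x*y + 3*y^2 - 3*x - 1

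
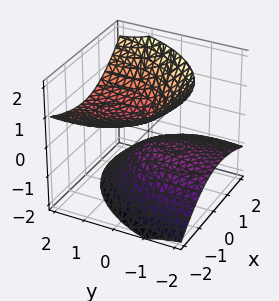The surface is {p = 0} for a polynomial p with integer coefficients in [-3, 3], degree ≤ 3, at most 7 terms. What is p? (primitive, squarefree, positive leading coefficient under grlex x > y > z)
1. I count 2 distinct pieces. Treating them together as one polynomial.
2. The degree is 2 — no degree-1 surface has this shape.
3. From the visible intercepts: it misses every integer gridline on the x-axis; the surface avoids every integer y-axis point in the box.
4. Putting this together gives p.

2*x^2 + 2*x*z + y^2 - 3*y*z - 3*z^2 + 1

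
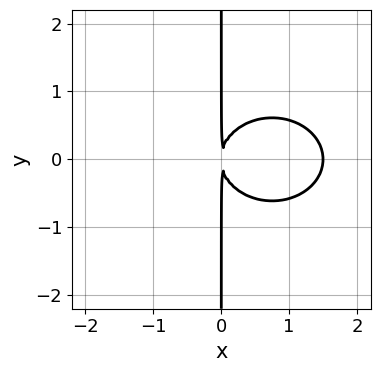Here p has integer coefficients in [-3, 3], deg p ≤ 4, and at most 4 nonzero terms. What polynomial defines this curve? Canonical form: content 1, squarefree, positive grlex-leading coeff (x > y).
2*x^3 + 3*x*y^2 - 3*x^2

First, the degree is 3 — the shape is more complex than any degree-2 curve.
Then, symmetries: the y ↦ −y reflection is a symmetry, so y appears only in even powers.
Next, reading off the gridlines: the visible y-axis segment lies entirely on the curve.
Finally, assembling these constraints gives the stated polynomial.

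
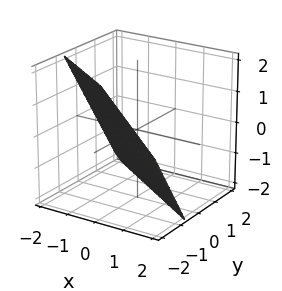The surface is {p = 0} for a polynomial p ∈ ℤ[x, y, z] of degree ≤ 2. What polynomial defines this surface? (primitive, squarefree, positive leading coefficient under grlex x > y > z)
First, the degree is 1 — every cross-section is a straight line — this is a plane.
Then, observable constraints: it meets the z-axis at z = -1 (among the integer gridlines); it meets the x-axis at x = -1 (among the integer gridlines).
Finally, assembling these constraints gives the stated polynomial.

2*x + 3*y + 2*z + 2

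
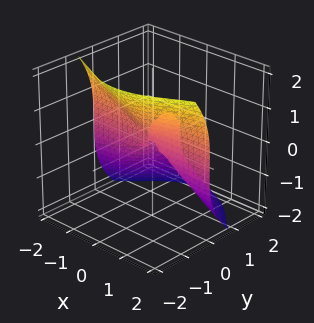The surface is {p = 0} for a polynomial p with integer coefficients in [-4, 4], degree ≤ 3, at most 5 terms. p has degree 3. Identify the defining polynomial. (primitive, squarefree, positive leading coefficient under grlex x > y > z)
3*x^2*y + 2*y^3 + z^3 - 2*y^2

(a) The degree is 3 — a generic line meets the surface in up to 3 points.
(b) Checking where it meets the axes: the visible x-axis segment lies entirely on the surface; among the integer gridlines, it crosses the y-axis at y ∈ {0, 1}.
(c) Together with the visible shape, these determine p as stated.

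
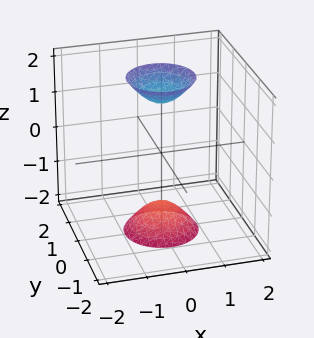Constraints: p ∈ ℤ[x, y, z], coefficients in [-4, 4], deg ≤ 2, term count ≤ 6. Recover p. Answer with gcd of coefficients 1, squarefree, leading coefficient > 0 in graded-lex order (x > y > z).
3*x^2 + 3*y^2 - z^2 + 2

The picture has 2 separate pieces. They look like related sheets of one shape, so recover p as a whole.
Degree: two sheets facing apart; a quadric, so deg p = 2.
By symmetry, every cross-section ⟂ z is a circle, so x, y appear only via x² + y²; mirror symmetry z ↦ −z ⇒ only even powers of z.
Observable constraints: it misses every integer gridline on the x-axis; the surface avoids every integer y-axis point in the box.
Putting this together gives p.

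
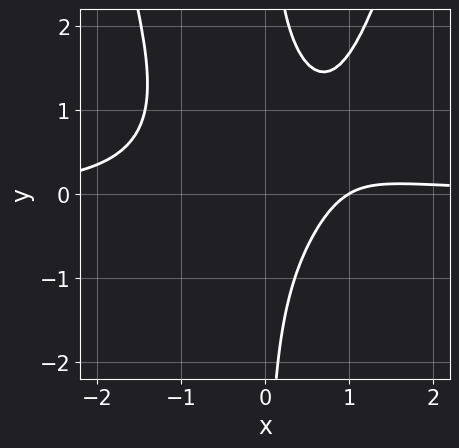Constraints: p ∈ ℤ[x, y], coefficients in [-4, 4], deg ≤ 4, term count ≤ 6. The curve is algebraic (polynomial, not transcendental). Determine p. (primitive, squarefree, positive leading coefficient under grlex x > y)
3*x^3*y - 3*x*y^2 + 2*x*y - 3*x + 3

(a) Degree: the shape is more complex than any degree-3 curve, so deg p = 4.
(b) Checking where it meets the axes: the curve avoids every integer y-axis point in the box; it crosses the x-axis at the gridline x = 1.
(c) These observations pin down the coefficients.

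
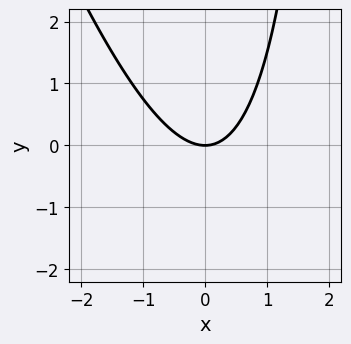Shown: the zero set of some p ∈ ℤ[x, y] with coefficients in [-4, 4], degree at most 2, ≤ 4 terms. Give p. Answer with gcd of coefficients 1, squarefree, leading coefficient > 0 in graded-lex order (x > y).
(a) deg p = 2. The shape is more complex than any degree-1 curve.
(b) Against the integer gridlines: it crosses the y-axis at the gridline y = 0; one x-axis crossing is at x = 0.
(c) Fitting integer coefficients to these (and the overall shape) gives p.

3*x^2 + x*y - 3*y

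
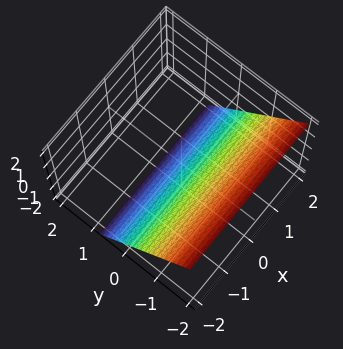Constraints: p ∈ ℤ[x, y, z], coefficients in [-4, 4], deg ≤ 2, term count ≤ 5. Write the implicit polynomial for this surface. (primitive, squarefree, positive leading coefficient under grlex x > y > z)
3*y + 2*z + 2

First, degree: the surface is flat (a plane), so deg p = 1.
Then, checking where it meets the axes: it misses every integer gridline on the x-axis; it meets the z-axis at z = -1 (among the integer gridlines).
Finally, assembling these constraints gives the stated polynomial.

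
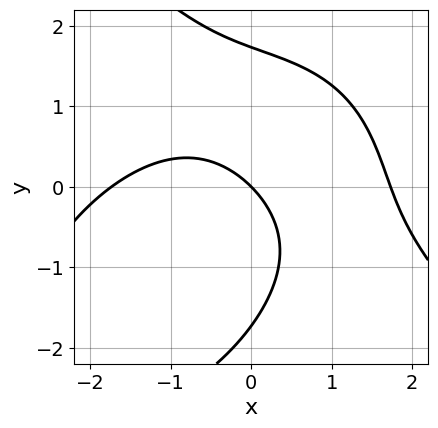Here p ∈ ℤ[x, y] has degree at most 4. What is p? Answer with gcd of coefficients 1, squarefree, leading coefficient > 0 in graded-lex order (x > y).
(a) Degree: a generic line meets the curve in up to 3 points, so deg p = 3.
(b) Against the integer gridlines: it crosses the y-axis at the gridline y = 0; one x-axis crossing is at x = 0.
(c) Together with the visible shape, these determine p as stated.

x^3 + y^3 + 3*x*y - 3*x - 3*y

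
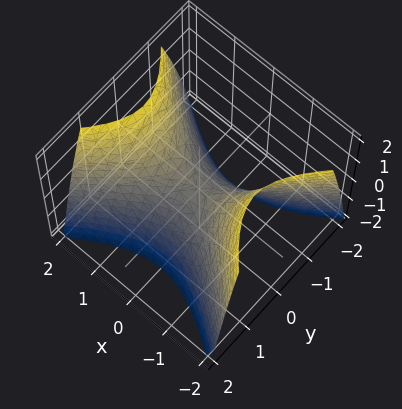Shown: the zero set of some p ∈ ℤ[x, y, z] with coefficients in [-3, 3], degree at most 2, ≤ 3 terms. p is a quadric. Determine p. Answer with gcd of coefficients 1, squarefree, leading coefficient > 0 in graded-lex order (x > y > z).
2*x^2 - 3*y^2 - 2*z

First, the degree is 2 — a saddle surface; a quadric.
Then, symmetries: mirror symmetry y ↦ −y ⇒ only even powers of y; mirror symmetry x ↦ −x ⇒ only even powers of x.
Then, from the visible intercepts: one y-axis crossing is at y = 0; one z-axis crossing is at z = 0.
Finally, assembling these constraints gives the stated polynomial.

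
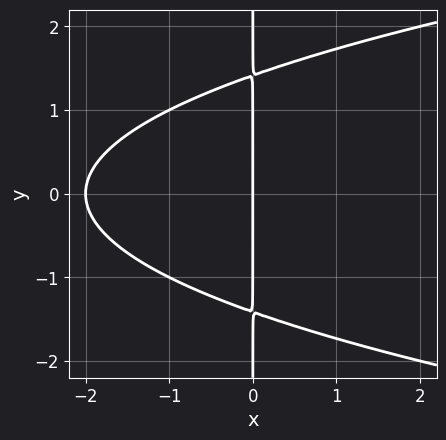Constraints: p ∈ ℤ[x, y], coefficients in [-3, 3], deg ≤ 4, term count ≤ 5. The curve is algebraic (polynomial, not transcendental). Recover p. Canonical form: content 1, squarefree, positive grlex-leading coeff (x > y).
x*y^2 - x^2 - 2*x

(a) Degree: the shape is more complex than any degree-2 curve, so deg p = 3.
(b) Symmetries: it's symmetric under y → −y, forcing even powers of y.
(c) Observable constraints: every point of the y-axis in the box is on the curve; the x-axis gridline crossings are at x ∈ {-2, 0}.
(d) Fitting integer coefficients to these (and the overall shape) gives p.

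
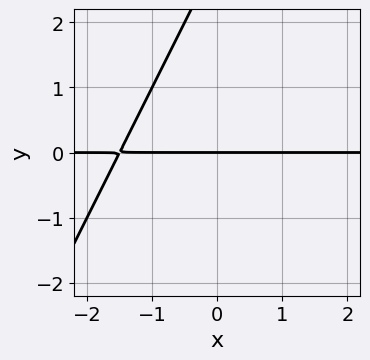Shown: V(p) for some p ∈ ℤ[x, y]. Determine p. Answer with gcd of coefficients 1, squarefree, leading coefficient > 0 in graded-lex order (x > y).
1. Degree: a generic line meets the curve in up to 2 points, so deg p = 2.
2. Against the integer gridlines: it crosses the y-axis at the gridline y = 0; every point of the x-axis in the box is on the curve.
3. Together with the visible shape, these determine p as stated.

2*x*y - y^2 + 3*y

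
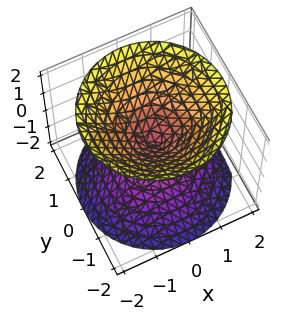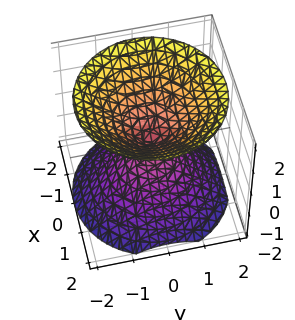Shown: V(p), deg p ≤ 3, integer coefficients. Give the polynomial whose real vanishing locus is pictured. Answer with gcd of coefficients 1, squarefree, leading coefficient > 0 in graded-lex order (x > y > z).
There are 2 components. They look like related sheets of one shape, so recover p as a whole.
The degree is 2 — a double cone through the origin; a quadric.
Symmetries: every cross-section ⟂ z is a circle, so x, y appear only via x² + y²; the z ↦ −z reflection is a symmetry, so z appears only in even powers.
Observable constraints: a circular section at z = -1 has radius exactly 1; one x-axis crossing is at x = 0; one z-axis crossing is at z = 0; it meets the y-axis at y = 0 (among the integer gridlines).
Fitting integer coefficients to these (and the overall shape) gives p.

x^2 + y^2 - z^2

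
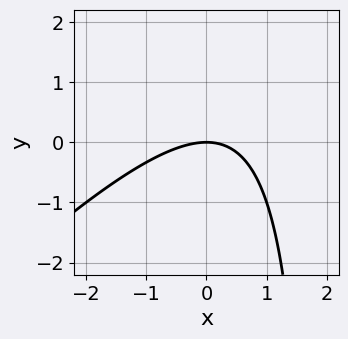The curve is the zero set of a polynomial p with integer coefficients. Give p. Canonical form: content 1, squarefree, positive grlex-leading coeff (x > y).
The degree is 2 — no degree-1 curve has this shape.
Reading off the gridlines: it crosses the x-axis at the gridline x = 0; it meets the y-axis at y = 0 (among the integer gridlines).
Putting this together gives p.

x^2 - x*y + 2*y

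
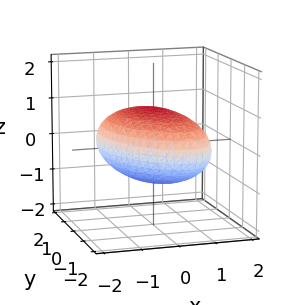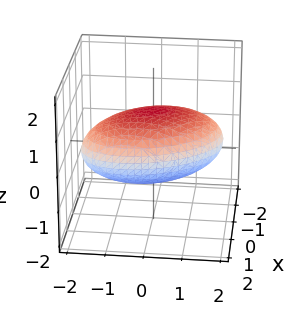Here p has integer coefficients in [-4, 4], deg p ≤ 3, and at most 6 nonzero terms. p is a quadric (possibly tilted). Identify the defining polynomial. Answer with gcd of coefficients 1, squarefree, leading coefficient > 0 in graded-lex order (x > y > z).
deg p = 2. A generic line meets the surface in up to 2 points.
From the axis intercepts and sections: among the integer gridlines, it crosses the z-axis at z ∈ {-1, 1}.
The integer polynomial consistent with all of this is the stated p.

2*x^2 + x*y + y^2 + 3*z^2 - 3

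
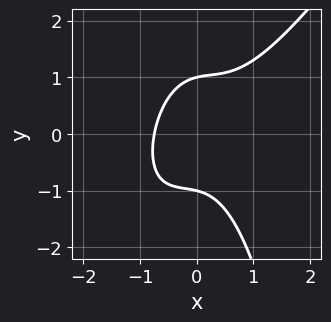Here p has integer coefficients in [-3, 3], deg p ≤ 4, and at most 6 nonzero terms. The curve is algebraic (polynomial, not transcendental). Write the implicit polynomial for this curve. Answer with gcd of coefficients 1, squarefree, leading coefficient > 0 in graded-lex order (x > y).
(a) The degree is 3 — the shape is more complex than any degree-2 curve.
(b) From the visible intercepts: the y-axis gridline crossings are at y ∈ {-1, 1}.
(c) These observations pin down the coefficients.

3*x^3 - 2*x^2*y - 2*y^2 + x + 2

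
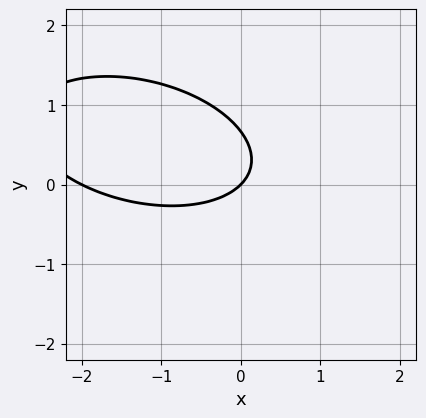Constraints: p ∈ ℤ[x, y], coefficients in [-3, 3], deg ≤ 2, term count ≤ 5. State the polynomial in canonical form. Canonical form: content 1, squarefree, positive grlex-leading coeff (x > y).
x^2 + x*y + 3*y^2 + 2*x - 2*y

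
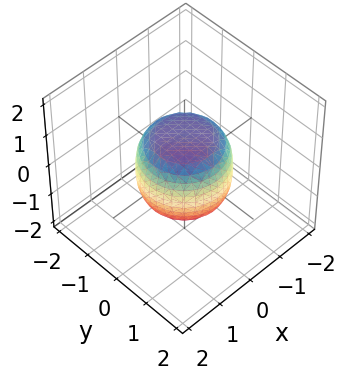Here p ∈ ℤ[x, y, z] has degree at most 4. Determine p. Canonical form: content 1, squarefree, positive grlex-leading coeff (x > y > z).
(a) Degree: the shape is more complex than any degree-3 surface, so deg p = 4.
(b) By symmetry, the z-axis is an axis of rotation, so x and y enter only as x² + y².
(c) From the axis intercepts and sections: the z-axis gridline crossings are at z ∈ {-1, 1}; a circular section at z = 0 has radius between 1 and 2.
(d) These observations pin down the coefficients.

2*x^4 + 4*x^2*y^2 + 2*y^4 - x^2 - y^2 + 2*z^2 - 2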